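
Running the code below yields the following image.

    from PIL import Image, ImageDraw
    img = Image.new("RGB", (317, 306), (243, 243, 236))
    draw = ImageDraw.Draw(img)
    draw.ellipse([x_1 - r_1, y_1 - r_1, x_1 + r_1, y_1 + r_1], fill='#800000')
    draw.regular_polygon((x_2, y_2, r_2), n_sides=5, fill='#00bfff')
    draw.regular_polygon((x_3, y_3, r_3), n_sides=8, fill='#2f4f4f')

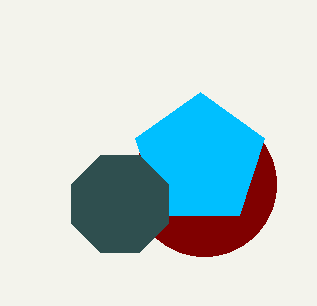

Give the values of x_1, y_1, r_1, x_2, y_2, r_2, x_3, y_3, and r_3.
x_1 = 204, y_1 = 184, r_1 = 72, x_2 = 200, y_2 = 160, r_2 = 68, x_3 = 120, y_3 = 204, r_3 = 52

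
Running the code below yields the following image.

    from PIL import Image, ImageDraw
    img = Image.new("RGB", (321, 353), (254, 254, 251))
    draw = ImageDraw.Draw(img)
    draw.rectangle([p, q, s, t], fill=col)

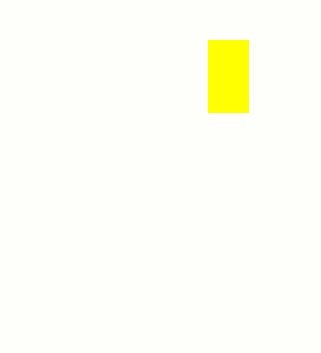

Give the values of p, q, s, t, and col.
p = 208
q = 40
s = 248
t = 112
col = 'yellow'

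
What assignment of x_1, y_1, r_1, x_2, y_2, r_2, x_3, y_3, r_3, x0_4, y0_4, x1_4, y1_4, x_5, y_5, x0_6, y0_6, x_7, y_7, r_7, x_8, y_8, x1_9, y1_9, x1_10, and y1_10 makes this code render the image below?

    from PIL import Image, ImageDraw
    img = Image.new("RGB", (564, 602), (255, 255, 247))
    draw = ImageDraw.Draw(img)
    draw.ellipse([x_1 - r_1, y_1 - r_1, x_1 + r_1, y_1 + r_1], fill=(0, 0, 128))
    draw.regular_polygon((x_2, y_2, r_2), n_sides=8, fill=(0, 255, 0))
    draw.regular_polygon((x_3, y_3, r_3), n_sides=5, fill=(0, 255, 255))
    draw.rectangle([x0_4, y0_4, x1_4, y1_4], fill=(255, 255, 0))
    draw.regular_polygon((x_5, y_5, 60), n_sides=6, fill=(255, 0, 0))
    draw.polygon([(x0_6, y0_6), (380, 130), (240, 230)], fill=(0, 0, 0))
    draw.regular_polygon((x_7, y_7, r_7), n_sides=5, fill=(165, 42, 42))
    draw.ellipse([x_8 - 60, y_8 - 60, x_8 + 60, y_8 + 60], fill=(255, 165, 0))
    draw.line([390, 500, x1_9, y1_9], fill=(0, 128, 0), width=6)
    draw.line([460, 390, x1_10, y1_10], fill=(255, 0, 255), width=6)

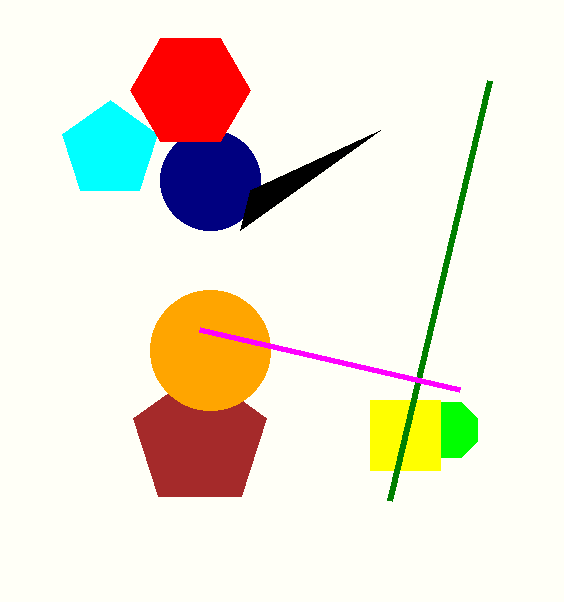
x_1 = 210
y_1 = 180
r_1 = 50
x_2 = 450
y_2 = 430
r_2 = 30
x_3 = 110
y_3 = 150
r_3 = 50
x0_4 = 370
y0_4 = 400
x1_4 = 440
y1_4 = 470
x_5 = 190
y_5 = 90
x0_6 = 250
y0_6 = 190
x_7 = 200
y_7 = 440
r_7 = 70
x_8 = 210
y_8 = 350
x1_9 = 490
y1_9 = 80
x1_10 = 200
y1_10 = 330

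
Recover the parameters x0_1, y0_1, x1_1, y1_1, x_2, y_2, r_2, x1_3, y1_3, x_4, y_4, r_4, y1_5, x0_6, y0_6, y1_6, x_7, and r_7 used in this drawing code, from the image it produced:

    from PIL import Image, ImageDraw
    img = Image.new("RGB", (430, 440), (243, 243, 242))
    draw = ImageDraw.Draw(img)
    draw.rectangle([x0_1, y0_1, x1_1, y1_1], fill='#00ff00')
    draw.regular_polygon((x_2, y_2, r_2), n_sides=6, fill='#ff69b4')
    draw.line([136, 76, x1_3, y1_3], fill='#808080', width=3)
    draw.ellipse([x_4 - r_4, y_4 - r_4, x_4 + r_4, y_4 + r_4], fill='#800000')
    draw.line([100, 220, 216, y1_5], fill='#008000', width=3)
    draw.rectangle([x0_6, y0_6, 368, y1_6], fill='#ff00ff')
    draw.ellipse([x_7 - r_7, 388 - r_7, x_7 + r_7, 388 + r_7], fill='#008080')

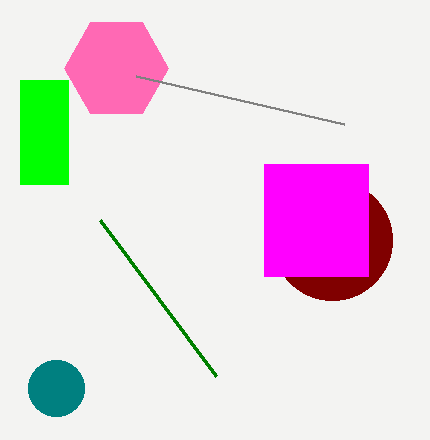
x0_1 = 20; y0_1 = 80; x1_1 = 68; y1_1 = 184; x_2 = 116; y_2 = 68; r_2 = 52; x1_3 = 344; y1_3 = 124; x_4 = 332; y_4 = 240; r_4 = 60; y1_5 = 376; x0_6 = 264; y0_6 = 164; y1_6 = 276; x_7 = 56; r_7 = 28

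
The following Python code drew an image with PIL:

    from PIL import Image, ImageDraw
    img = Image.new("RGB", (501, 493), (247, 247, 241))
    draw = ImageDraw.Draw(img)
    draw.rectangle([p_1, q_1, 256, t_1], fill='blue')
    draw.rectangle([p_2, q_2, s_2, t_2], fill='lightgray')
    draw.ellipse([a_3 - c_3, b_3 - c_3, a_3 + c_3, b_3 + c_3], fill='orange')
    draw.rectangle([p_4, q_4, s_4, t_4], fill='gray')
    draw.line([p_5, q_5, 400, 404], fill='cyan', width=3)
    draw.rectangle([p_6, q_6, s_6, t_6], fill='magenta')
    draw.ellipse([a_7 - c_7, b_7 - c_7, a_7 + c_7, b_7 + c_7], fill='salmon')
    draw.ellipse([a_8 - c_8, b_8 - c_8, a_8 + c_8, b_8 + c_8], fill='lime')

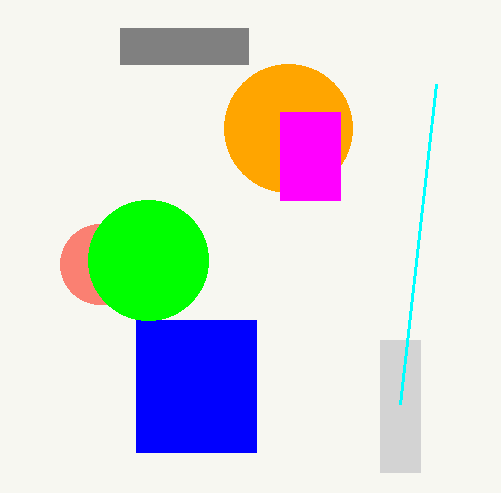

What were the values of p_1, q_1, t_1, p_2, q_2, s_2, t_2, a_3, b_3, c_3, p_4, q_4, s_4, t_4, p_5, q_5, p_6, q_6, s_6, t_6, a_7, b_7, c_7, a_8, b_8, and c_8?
p_1 = 136, q_1 = 320, t_1 = 452, p_2 = 380, q_2 = 340, s_2 = 420, t_2 = 472, a_3 = 288, b_3 = 128, c_3 = 64, p_4 = 120, q_4 = 28, s_4 = 248, t_4 = 64, p_5 = 436, q_5 = 84, p_6 = 280, q_6 = 112, s_6 = 340, t_6 = 200, a_7 = 100, b_7 = 264, c_7 = 40, a_8 = 148, b_8 = 260, c_8 = 60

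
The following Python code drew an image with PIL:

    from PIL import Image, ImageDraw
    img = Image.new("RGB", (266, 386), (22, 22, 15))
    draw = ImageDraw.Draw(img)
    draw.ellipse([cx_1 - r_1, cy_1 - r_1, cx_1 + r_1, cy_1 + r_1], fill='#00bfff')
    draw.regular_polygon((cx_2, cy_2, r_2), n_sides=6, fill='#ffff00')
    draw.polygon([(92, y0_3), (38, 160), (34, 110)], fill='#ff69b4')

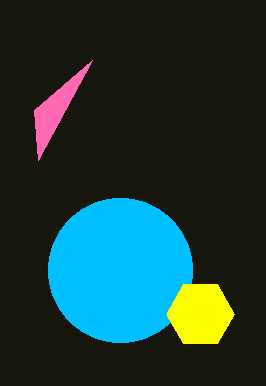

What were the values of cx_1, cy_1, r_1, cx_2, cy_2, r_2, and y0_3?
cx_1 = 120, cy_1 = 270, r_1 = 72, cx_2 = 200, cy_2 = 314, r_2 = 34, y0_3 = 60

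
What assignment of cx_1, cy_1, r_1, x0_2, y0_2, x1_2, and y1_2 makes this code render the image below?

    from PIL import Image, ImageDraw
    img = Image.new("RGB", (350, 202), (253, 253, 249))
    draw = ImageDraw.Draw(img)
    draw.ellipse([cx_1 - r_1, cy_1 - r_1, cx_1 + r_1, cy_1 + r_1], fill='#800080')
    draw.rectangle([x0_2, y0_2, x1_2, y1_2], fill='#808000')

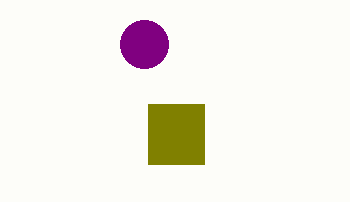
cx_1 = 144; cy_1 = 44; r_1 = 24; x0_2 = 148; y0_2 = 104; x1_2 = 204; y1_2 = 164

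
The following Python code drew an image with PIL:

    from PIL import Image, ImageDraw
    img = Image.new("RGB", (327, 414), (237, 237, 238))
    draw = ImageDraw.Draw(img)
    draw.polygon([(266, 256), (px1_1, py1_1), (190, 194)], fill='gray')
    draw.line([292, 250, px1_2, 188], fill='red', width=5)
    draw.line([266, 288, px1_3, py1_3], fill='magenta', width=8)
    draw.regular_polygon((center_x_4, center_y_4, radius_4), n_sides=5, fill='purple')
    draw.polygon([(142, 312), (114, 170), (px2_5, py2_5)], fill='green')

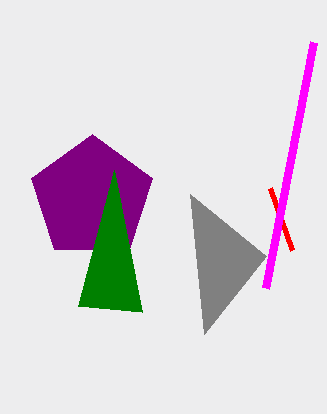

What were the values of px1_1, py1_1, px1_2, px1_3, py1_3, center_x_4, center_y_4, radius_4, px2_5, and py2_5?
px1_1 = 204
py1_1 = 334
px1_2 = 270
px1_3 = 314
py1_3 = 42
center_x_4 = 92
center_y_4 = 198
radius_4 = 64
px2_5 = 78
py2_5 = 306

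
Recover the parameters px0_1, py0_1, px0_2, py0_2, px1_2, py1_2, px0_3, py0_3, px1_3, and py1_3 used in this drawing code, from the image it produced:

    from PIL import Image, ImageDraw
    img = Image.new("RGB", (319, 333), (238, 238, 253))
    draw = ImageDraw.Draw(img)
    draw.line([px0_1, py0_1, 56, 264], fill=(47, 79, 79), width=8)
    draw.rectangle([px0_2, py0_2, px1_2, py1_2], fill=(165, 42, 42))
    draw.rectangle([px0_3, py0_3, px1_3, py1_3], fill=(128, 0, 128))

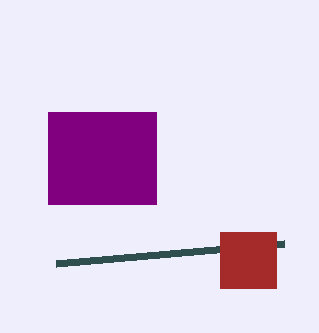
px0_1 = 284
py0_1 = 244
px0_2 = 220
py0_2 = 232
px1_2 = 276
py1_2 = 288
px0_3 = 48
py0_3 = 112
px1_3 = 156
py1_3 = 204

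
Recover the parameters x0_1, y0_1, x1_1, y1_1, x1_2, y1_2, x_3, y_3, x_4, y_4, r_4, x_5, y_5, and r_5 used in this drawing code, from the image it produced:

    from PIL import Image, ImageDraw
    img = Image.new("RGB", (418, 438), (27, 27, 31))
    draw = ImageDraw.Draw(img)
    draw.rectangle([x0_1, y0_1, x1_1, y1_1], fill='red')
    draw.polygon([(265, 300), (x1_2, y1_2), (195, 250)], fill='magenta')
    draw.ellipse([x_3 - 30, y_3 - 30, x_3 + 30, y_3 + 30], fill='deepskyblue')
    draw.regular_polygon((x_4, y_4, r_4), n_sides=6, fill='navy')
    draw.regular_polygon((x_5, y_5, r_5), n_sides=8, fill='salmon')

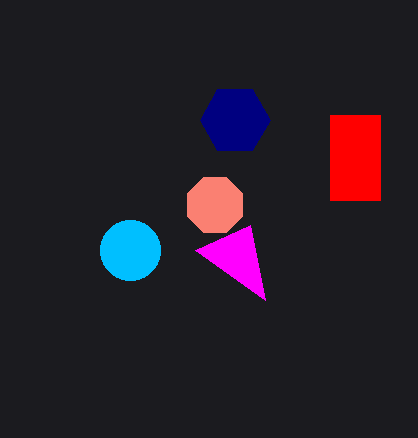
x0_1 = 330
y0_1 = 115
x1_1 = 380
y1_1 = 200
x1_2 = 250
y1_2 = 225
x_3 = 130
y_3 = 250
x_4 = 235
y_4 = 120
r_4 = 35
x_5 = 215
y_5 = 205
r_5 = 30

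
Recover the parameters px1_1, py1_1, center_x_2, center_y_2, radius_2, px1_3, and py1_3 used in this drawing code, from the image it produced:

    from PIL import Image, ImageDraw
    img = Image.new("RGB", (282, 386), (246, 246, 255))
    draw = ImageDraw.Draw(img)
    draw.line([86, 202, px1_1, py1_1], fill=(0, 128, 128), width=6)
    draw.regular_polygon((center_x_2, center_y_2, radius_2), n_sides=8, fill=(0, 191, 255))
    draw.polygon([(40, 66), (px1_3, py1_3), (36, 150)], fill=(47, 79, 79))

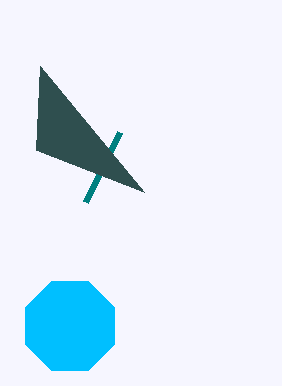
px1_1 = 120, py1_1 = 132, center_x_2 = 70, center_y_2 = 326, radius_2 = 48, px1_3 = 144, py1_3 = 192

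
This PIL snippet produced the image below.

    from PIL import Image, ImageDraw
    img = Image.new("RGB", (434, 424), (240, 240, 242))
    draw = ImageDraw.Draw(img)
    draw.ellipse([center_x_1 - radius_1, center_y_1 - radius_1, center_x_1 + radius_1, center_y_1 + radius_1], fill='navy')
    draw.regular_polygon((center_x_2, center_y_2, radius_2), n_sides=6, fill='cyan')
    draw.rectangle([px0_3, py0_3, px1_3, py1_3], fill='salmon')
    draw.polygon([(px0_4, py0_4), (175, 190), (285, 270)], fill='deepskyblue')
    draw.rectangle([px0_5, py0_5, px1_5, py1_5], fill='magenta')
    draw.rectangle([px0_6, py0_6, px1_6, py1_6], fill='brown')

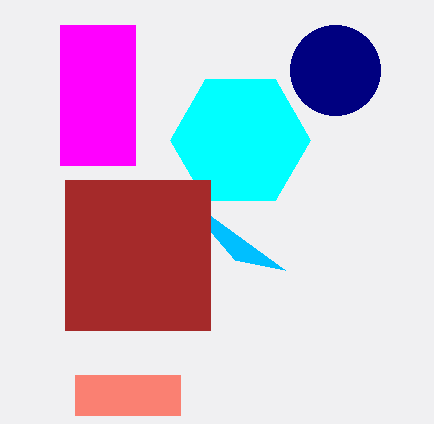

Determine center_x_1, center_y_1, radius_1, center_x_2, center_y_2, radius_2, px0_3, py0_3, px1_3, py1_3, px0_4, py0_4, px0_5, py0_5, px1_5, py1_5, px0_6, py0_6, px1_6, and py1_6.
center_x_1 = 335
center_y_1 = 70
radius_1 = 45
center_x_2 = 240
center_y_2 = 140
radius_2 = 70
px0_3 = 75
py0_3 = 375
px1_3 = 180
py1_3 = 415
px0_4 = 235
py0_4 = 260
px0_5 = 60
py0_5 = 25
px1_5 = 135
py1_5 = 165
px0_6 = 65
py0_6 = 180
px1_6 = 210
py1_6 = 330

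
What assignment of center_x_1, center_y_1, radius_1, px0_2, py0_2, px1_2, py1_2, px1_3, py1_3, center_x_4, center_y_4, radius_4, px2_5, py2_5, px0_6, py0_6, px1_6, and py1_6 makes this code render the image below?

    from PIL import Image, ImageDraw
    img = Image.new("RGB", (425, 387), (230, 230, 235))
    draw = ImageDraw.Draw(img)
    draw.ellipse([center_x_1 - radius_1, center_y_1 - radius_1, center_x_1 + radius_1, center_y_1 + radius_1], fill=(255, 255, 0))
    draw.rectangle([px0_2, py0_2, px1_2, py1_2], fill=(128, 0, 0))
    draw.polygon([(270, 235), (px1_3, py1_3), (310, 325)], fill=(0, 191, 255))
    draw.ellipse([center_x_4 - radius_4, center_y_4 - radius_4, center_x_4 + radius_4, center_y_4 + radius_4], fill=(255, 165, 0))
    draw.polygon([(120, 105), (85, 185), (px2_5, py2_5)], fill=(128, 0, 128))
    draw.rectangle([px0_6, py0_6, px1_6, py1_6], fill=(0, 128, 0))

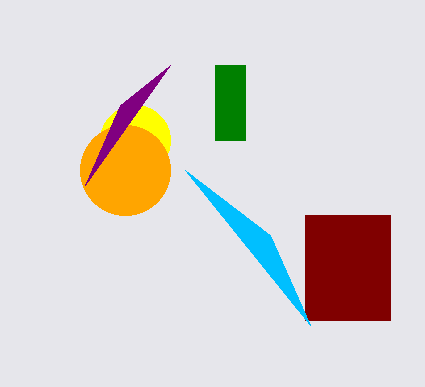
center_x_1 = 135
center_y_1 = 140
radius_1 = 35
px0_2 = 305
py0_2 = 215
px1_2 = 390
py1_2 = 320
px1_3 = 185
py1_3 = 170
center_x_4 = 125
center_y_4 = 170
radius_4 = 45
px2_5 = 170
py2_5 = 65
px0_6 = 215
py0_6 = 65
px1_6 = 245
py1_6 = 140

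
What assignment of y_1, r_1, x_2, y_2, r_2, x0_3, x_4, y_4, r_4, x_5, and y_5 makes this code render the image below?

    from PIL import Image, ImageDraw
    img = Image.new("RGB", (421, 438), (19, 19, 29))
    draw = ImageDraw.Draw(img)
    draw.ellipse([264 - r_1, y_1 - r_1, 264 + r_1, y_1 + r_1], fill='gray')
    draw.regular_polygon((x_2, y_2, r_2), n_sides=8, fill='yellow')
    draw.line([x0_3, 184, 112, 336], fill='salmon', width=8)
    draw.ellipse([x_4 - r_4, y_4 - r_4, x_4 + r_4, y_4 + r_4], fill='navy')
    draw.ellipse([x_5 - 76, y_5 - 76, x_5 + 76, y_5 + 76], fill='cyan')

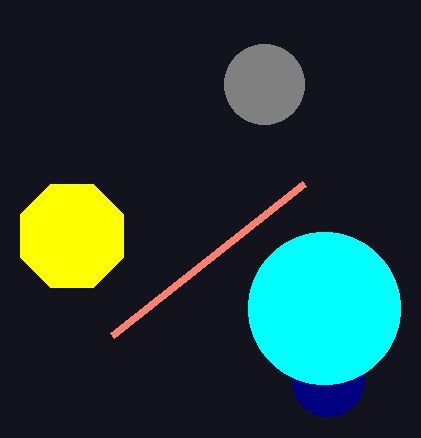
y_1 = 84; r_1 = 40; x_2 = 72; y_2 = 236; r_2 = 56; x0_3 = 304; x_4 = 328; y_4 = 380; r_4 = 36; x_5 = 324; y_5 = 308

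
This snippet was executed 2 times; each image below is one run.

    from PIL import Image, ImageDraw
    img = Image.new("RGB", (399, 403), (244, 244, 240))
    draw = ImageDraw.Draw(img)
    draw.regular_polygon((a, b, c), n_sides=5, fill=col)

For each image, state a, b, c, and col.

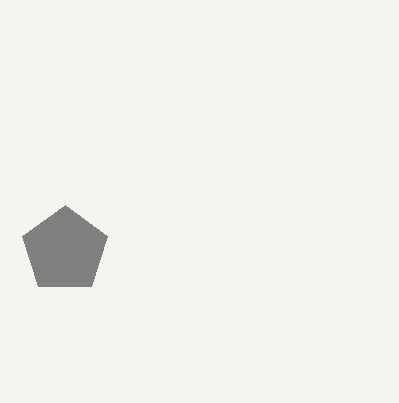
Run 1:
a = 65, b = 250, c = 45, col = 'gray'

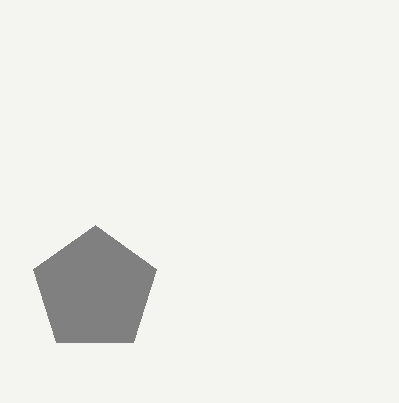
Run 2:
a = 95
b = 290
c = 65
col = 'gray'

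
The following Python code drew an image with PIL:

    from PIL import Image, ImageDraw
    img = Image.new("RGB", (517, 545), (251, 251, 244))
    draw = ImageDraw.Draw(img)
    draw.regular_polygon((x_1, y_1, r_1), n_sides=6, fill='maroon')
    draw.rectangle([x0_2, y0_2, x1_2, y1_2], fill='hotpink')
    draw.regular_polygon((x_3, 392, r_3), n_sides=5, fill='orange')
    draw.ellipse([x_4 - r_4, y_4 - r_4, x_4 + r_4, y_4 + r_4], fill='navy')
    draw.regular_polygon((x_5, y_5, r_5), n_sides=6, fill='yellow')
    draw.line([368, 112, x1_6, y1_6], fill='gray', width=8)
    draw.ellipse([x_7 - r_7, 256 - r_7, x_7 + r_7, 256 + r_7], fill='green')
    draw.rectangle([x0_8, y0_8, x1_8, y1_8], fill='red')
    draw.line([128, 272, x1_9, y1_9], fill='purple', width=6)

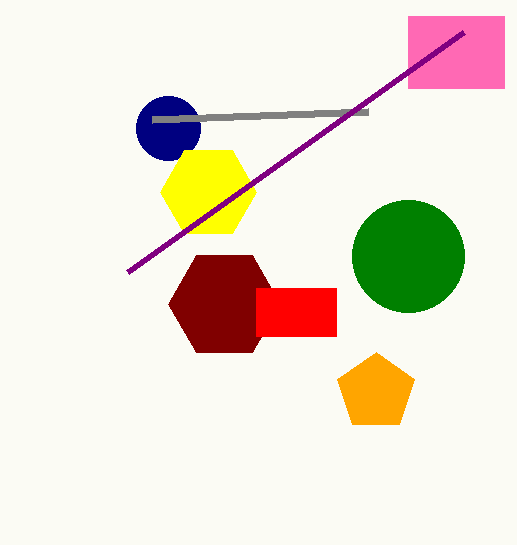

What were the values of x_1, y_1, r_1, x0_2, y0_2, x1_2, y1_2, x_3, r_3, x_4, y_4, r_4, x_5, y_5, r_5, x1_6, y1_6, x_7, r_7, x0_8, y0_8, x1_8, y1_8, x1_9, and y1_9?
x_1 = 224; y_1 = 304; r_1 = 56; x0_2 = 408; y0_2 = 16; x1_2 = 504; y1_2 = 88; x_3 = 376; r_3 = 40; x_4 = 168; y_4 = 128; r_4 = 32; x_5 = 208; y_5 = 192; r_5 = 48; x1_6 = 152; y1_6 = 120; x_7 = 408; r_7 = 56; x0_8 = 256; y0_8 = 288; x1_8 = 336; y1_8 = 336; x1_9 = 464; y1_9 = 32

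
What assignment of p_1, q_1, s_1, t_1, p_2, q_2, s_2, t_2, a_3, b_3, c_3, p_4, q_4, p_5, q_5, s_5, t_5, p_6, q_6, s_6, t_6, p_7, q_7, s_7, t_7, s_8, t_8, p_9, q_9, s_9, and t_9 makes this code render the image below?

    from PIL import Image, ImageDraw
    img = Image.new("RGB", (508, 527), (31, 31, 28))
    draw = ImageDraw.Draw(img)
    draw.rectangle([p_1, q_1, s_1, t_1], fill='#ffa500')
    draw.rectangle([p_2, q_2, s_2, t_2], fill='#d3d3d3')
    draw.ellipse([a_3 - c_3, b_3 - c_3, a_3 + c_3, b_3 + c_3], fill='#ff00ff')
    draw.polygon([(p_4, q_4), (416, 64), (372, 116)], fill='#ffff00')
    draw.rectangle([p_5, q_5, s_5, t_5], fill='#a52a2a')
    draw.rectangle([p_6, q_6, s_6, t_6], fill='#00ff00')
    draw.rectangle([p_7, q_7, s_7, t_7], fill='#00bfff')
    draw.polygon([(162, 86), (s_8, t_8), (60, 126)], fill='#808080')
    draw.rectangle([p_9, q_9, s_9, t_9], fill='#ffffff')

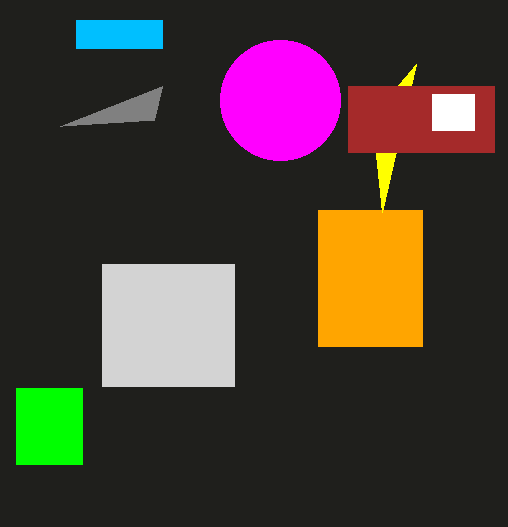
p_1 = 318
q_1 = 210
s_1 = 422
t_1 = 346
p_2 = 102
q_2 = 264
s_2 = 234
t_2 = 386
a_3 = 280
b_3 = 100
c_3 = 60
p_4 = 382
q_4 = 212
p_5 = 348
q_5 = 86
s_5 = 494
t_5 = 152
p_6 = 16
q_6 = 388
s_6 = 82
t_6 = 464
p_7 = 76
q_7 = 20
s_7 = 162
t_7 = 48
s_8 = 154
t_8 = 120
p_9 = 432
q_9 = 94
s_9 = 474
t_9 = 130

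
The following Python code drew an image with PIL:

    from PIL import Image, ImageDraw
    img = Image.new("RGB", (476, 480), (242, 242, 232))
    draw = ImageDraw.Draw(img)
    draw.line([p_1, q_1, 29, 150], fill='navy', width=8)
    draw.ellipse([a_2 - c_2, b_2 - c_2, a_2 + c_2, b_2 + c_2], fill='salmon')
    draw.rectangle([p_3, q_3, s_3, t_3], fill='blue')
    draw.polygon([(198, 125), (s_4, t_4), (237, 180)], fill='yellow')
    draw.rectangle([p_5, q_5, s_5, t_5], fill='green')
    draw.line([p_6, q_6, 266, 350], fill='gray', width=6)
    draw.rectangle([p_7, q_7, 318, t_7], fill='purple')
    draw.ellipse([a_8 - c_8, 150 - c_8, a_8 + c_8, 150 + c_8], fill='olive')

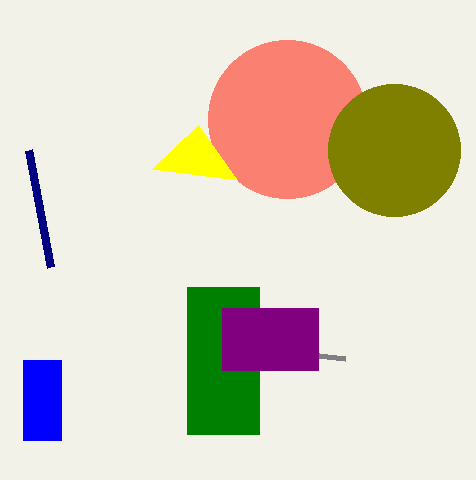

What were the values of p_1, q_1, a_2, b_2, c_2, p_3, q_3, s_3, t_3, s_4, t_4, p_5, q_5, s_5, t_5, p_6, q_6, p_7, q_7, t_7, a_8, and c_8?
p_1 = 51; q_1 = 267; a_2 = 287; b_2 = 119; c_2 = 79; p_3 = 23; q_3 = 360; s_3 = 61; t_3 = 440; s_4 = 152; t_4 = 169; p_5 = 187; q_5 = 287; s_5 = 259; t_5 = 434; p_6 = 345; q_6 = 359; p_7 = 222; q_7 = 308; t_7 = 370; a_8 = 394; c_8 = 66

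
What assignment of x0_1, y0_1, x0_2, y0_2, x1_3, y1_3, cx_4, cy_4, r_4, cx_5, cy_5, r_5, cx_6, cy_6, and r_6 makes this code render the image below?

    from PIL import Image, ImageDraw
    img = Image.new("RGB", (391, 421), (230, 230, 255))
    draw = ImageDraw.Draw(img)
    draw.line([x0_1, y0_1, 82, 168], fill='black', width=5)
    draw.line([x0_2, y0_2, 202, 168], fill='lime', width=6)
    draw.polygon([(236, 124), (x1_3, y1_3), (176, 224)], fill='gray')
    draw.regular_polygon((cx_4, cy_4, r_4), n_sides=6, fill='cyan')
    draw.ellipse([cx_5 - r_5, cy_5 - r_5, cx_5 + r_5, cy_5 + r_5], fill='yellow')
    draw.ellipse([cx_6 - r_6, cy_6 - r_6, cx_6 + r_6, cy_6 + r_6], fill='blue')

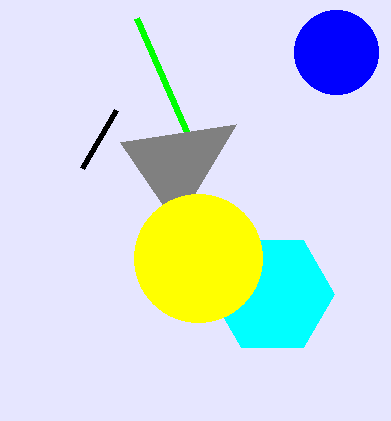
x0_1 = 116
y0_1 = 110
x0_2 = 136
y0_2 = 18
x1_3 = 120
y1_3 = 142
cx_4 = 272
cy_4 = 294
r_4 = 62
cx_5 = 198
cy_5 = 258
r_5 = 64
cx_6 = 336
cy_6 = 52
r_6 = 42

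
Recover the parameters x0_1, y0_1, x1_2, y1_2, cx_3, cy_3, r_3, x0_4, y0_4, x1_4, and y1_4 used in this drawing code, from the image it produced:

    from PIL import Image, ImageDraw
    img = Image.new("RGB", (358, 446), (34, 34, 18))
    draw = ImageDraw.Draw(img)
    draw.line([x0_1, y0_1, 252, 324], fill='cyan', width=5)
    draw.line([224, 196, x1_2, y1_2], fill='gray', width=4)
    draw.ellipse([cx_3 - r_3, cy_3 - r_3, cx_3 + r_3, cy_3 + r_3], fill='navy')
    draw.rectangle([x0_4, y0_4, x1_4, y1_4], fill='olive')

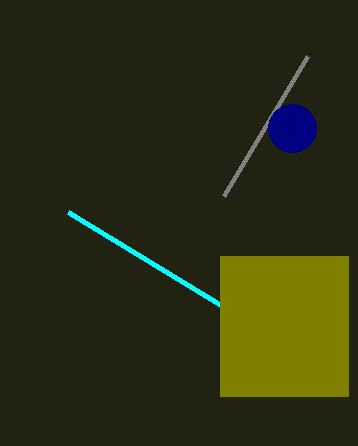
x0_1 = 68, y0_1 = 212, x1_2 = 308, y1_2 = 56, cx_3 = 292, cy_3 = 128, r_3 = 24, x0_4 = 220, y0_4 = 256, x1_4 = 348, y1_4 = 396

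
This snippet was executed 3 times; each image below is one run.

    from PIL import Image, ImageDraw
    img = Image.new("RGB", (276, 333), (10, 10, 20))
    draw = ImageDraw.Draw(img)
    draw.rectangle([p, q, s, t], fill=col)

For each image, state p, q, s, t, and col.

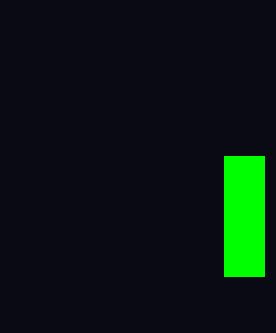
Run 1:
p = 224, q = 156, s = 264, t = 276, col = 'lime'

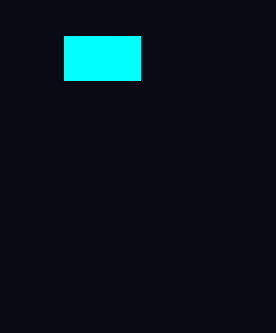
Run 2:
p = 64
q = 36
s = 140
t = 80
col = 'cyan'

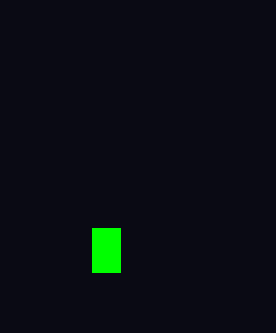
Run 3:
p = 92; q = 228; s = 120; t = 272; col = 'lime'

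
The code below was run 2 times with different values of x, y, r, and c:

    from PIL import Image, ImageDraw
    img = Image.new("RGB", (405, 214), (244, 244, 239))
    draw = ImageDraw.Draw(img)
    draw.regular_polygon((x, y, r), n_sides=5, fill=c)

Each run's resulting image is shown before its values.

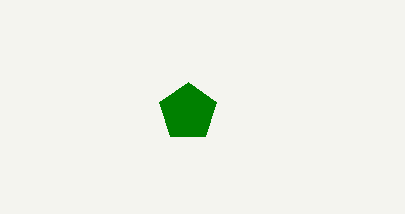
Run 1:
x = 188
y = 112
r = 30
c = 'green'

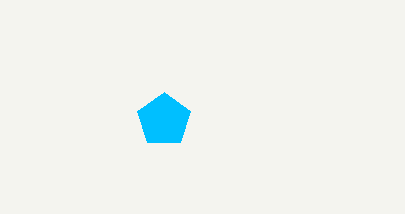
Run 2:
x = 164, y = 120, r = 28, c = 'deepskyblue'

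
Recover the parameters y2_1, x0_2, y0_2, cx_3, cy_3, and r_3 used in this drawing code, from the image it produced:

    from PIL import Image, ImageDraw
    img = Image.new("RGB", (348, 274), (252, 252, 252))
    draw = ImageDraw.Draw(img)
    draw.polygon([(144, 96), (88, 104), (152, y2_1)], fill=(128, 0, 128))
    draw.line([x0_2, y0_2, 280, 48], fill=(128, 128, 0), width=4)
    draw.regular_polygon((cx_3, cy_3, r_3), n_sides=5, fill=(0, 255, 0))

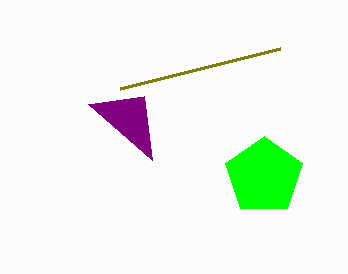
y2_1 = 160; x0_2 = 120; y0_2 = 88; cx_3 = 264; cy_3 = 176; r_3 = 40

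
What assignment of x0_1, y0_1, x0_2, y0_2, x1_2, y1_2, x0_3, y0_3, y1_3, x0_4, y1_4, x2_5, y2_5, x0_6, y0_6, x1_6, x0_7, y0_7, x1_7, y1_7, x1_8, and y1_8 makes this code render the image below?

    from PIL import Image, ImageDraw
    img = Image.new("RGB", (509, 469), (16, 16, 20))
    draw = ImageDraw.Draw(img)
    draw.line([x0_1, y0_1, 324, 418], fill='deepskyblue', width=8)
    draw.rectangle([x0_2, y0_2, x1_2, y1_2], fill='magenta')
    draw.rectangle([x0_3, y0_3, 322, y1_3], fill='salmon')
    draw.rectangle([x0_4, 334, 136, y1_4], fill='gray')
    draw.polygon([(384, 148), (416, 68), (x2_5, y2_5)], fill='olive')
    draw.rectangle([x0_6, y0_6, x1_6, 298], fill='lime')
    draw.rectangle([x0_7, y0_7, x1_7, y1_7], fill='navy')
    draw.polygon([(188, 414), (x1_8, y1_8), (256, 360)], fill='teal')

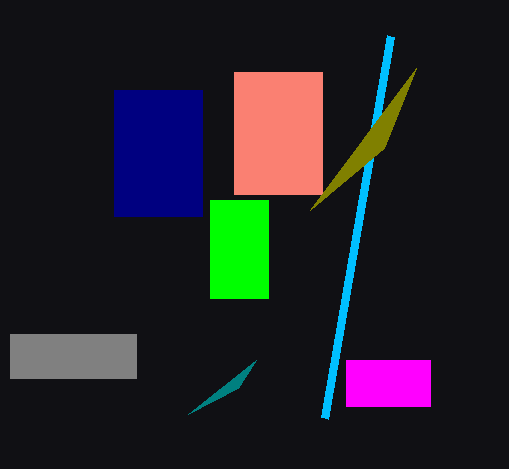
x0_1 = 390
y0_1 = 36
x0_2 = 346
y0_2 = 360
x1_2 = 430
y1_2 = 406
x0_3 = 234
y0_3 = 72
y1_3 = 194
x0_4 = 10
y1_4 = 378
x2_5 = 310
y2_5 = 210
x0_6 = 210
y0_6 = 200
x1_6 = 268
x0_7 = 114
y0_7 = 90
x1_7 = 202
y1_7 = 216
x1_8 = 238
y1_8 = 388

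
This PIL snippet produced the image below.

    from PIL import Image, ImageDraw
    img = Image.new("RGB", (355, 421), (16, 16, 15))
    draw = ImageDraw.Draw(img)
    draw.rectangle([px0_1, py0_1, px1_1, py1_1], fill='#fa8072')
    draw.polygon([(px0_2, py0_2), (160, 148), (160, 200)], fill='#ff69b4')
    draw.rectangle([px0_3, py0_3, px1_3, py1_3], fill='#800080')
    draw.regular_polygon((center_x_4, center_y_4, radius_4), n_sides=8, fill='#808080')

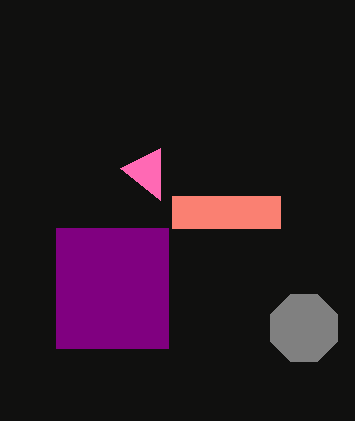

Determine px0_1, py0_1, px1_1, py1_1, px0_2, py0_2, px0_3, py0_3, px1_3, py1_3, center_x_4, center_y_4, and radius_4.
px0_1 = 172; py0_1 = 196; px1_1 = 280; py1_1 = 228; px0_2 = 120; py0_2 = 168; px0_3 = 56; py0_3 = 228; px1_3 = 168; py1_3 = 348; center_x_4 = 304; center_y_4 = 328; radius_4 = 36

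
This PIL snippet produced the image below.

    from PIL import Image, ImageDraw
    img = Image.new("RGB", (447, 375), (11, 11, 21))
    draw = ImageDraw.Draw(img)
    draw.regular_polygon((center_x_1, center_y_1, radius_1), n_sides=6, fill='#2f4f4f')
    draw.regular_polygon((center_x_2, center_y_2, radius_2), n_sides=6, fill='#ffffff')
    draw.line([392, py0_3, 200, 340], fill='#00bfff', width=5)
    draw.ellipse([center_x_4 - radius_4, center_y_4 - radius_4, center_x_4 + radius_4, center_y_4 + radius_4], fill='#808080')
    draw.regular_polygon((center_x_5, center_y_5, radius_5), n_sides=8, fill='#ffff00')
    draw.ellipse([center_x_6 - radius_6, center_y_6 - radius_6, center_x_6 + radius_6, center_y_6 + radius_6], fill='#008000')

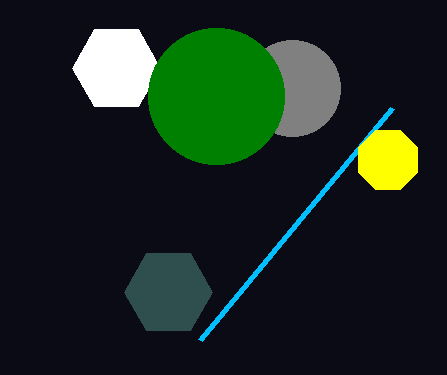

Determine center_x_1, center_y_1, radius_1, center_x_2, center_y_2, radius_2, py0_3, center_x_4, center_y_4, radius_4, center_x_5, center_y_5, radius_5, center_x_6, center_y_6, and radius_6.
center_x_1 = 168, center_y_1 = 292, radius_1 = 44, center_x_2 = 116, center_y_2 = 68, radius_2 = 44, py0_3 = 108, center_x_4 = 292, center_y_4 = 88, radius_4 = 48, center_x_5 = 388, center_y_5 = 160, radius_5 = 32, center_x_6 = 216, center_y_6 = 96, radius_6 = 68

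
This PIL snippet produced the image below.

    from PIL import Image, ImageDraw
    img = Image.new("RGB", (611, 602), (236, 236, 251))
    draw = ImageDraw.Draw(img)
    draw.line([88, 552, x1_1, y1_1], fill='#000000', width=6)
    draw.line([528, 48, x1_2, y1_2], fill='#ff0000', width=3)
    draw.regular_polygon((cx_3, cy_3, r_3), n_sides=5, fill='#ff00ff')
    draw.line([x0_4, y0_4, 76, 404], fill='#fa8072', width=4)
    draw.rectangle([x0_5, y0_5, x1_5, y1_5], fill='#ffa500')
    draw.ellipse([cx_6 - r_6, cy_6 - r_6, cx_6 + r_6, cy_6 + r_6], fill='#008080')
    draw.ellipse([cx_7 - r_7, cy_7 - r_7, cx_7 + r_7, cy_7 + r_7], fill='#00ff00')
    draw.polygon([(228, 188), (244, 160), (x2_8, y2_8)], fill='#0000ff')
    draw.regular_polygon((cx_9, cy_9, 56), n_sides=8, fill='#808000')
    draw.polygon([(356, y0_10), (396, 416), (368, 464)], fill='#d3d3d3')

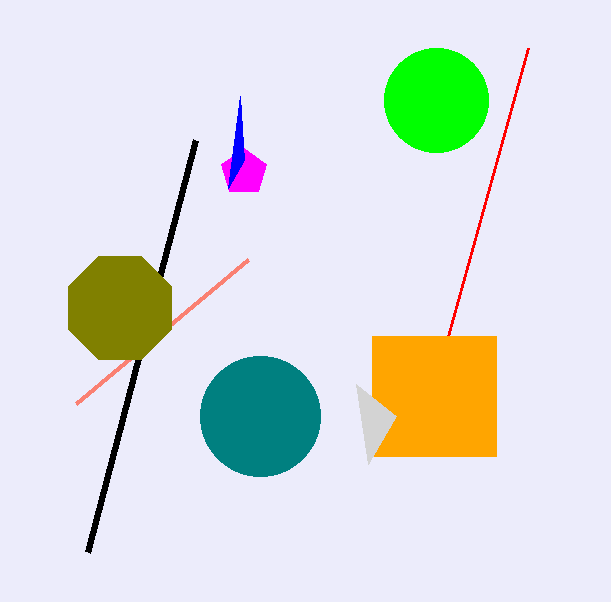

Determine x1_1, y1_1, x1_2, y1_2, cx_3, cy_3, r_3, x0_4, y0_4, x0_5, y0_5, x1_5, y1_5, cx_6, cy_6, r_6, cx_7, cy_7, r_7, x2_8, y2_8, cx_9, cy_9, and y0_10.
x1_1 = 196; y1_1 = 140; x1_2 = 448; y1_2 = 336; cx_3 = 244; cy_3 = 172; r_3 = 24; x0_4 = 248; y0_4 = 260; x0_5 = 372; y0_5 = 336; x1_5 = 496; y1_5 = 456; cx_6 = 260; cy_6 = 416; r_6 = 60; cx_7 = 436; cy_7 = 100; r_7 = 52; x2_8 = 240; y2_8 = 96; cx_9 = 120; cy_9 = 308; y0_10 = 384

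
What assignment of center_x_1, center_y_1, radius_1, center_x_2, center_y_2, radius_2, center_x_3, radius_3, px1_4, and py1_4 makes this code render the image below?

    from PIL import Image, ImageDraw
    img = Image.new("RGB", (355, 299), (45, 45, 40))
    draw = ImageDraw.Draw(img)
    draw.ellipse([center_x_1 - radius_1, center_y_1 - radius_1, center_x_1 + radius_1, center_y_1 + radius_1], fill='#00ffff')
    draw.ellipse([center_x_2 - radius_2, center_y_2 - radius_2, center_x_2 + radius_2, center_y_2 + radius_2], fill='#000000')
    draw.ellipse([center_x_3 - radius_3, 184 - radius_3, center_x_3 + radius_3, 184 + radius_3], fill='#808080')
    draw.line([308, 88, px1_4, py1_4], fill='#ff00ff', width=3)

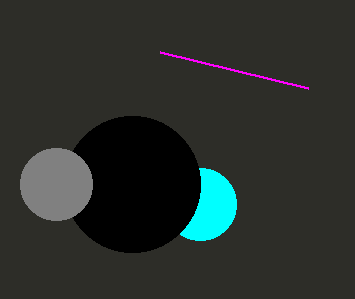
center_x_1 = 200, center_y_1 = 204, radius_1 = 36, center_x_2 = 132, center_y_2 = 184, radius_2 = 68, center_x_3 = 56, radius_3 = 36, px1_4 = 160, py1_4 = 52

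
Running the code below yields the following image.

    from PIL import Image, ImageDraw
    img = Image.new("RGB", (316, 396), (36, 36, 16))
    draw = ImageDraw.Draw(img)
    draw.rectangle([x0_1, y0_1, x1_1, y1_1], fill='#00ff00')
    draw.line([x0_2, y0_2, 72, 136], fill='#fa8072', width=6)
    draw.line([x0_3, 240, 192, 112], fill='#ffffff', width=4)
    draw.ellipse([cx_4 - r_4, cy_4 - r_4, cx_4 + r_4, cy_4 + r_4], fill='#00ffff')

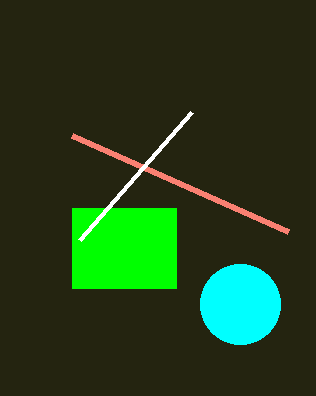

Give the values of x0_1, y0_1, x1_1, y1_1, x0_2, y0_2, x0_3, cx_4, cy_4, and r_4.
x0_1 = 72
y0_1 = 208
x1_1 = 176
y1_1 = 288
x0_2 = 288
y0_2 = 232
x0_3 = 80
cx_4 = 240
cy_4 = 304
r_4 = 40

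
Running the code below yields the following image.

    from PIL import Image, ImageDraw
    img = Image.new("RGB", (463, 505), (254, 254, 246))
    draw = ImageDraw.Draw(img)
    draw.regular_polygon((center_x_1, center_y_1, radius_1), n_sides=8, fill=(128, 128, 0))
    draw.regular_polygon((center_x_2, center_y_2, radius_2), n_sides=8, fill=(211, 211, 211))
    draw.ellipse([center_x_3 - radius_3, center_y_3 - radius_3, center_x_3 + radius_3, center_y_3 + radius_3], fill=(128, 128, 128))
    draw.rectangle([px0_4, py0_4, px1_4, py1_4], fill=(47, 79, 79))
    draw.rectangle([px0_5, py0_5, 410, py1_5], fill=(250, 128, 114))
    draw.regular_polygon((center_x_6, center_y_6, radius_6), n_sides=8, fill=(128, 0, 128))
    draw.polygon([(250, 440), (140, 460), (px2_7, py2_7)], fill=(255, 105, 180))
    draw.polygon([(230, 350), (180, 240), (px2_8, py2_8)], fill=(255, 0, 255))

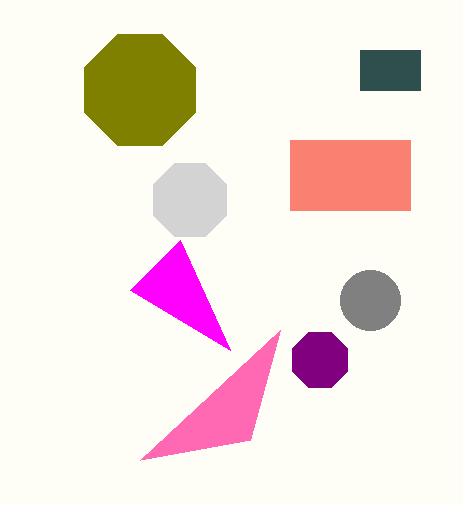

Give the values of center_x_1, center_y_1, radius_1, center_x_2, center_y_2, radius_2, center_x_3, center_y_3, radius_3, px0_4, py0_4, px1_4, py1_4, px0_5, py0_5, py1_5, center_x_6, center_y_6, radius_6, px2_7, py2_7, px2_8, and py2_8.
center_x_1 = 140; center_y_1 = 90; radius_1 = 60; center_x_2 = 190; center_y_2 = 200; radius_2 = 40; center_x_3 = 370; center_y_3 = 300; radius_3 = 30; px0_4 = 360; py0_4 = 50; px1_4 = 420; py1_4 = 90; px0_5 = 290; py0_5 = 140; py1_5 = 210; center_x_6 = 320; center_y_6 = 360; radius_6 = 30; px2_7 = 280; py2_7 = 330; px2_8 = 130; py2_8 = 290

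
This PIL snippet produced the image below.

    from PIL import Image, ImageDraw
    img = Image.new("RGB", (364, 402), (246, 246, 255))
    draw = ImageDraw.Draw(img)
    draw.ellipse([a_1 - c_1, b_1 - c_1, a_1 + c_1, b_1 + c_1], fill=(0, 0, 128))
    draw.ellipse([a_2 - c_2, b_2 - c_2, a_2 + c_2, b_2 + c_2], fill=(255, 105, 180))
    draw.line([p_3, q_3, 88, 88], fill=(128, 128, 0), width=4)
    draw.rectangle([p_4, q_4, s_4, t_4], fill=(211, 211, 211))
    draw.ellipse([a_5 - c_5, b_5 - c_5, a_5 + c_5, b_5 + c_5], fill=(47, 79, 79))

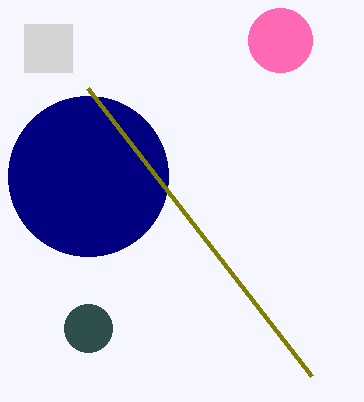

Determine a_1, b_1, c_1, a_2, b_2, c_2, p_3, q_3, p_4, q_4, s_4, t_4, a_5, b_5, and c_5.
a_1 = 88, b_1 = 176, c_1 = 80, a_2 = 280, b_2 = 40, c_2 = 32, p_3 = 312, q_3 = 376, p_4 = 24, q_4 = 24, s_4 = 72, t_4 = 72, a_5 = 88, b_5 = 328, c_5 = 24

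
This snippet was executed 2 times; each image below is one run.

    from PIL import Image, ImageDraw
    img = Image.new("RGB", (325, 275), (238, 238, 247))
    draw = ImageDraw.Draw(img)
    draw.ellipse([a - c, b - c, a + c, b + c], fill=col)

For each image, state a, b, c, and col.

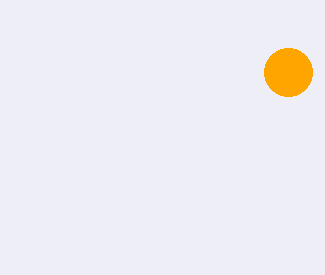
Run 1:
a = 288
b = 72
c = 24
col = 'orange'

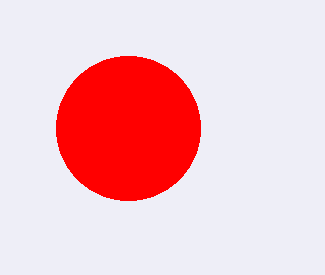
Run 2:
a = 128; b = 128; c = 72; col = 'red'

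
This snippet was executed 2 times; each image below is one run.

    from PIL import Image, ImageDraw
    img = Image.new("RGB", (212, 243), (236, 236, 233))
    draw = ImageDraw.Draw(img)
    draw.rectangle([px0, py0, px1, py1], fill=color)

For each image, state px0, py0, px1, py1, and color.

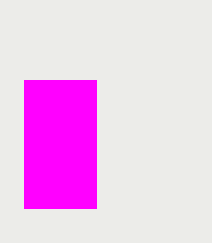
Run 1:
px0 = 24, py0 = 80, px1 = 96, py1 = 208, color = 'magenta'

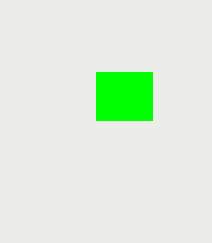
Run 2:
px0 = 96; py0 = 72; px1 = 152; py1 = 120; color = 'lime'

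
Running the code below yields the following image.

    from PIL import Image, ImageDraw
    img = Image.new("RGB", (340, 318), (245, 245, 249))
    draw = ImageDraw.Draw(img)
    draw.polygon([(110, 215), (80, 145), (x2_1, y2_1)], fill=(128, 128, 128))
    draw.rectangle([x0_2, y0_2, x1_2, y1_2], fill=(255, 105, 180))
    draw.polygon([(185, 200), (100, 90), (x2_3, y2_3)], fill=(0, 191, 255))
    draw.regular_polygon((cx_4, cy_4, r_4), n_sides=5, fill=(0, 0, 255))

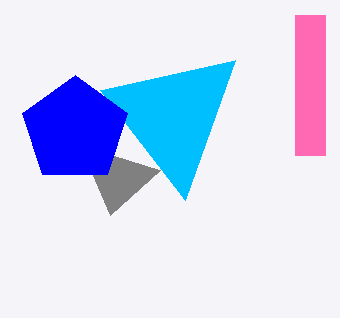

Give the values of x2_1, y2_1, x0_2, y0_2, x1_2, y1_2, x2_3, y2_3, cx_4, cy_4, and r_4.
x2_1 = 160; y2_1 = 170; x0_2 = 295; y0_2 = 15; x1_2 = 325; y1_2 = 155; x2_3 = 235; y2_3 = 60; cx_4 = 75; cy_4 = 130; r_4 = 55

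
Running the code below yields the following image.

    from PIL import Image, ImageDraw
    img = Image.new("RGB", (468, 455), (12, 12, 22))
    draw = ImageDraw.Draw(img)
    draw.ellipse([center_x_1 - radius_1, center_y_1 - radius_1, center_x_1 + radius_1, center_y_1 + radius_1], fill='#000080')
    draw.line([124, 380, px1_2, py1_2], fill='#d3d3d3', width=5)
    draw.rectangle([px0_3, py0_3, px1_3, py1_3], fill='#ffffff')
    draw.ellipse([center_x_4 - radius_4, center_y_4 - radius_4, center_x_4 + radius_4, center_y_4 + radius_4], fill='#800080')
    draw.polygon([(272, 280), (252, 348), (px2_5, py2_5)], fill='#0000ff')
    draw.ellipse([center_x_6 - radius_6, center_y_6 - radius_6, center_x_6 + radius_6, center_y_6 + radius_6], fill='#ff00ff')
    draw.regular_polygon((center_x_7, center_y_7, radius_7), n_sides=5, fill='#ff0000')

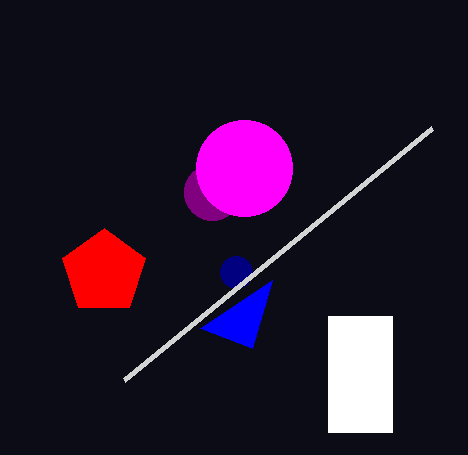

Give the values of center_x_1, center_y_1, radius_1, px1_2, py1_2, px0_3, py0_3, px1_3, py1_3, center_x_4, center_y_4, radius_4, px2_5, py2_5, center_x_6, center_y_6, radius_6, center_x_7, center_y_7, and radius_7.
center_x_1 = 236, center_y_1 = 272, radius_1 = 16, px1_2 = 432, py1_2 = 128, px0_3 = 328, py0_3 = 316, px1_3 = 392, py1_3 = 432, center_x_4 = 212, center_y_4 = 192, radius_4 = 28, px2_5 = 200, py2_5 = 328, center_x_6 = 244, center_y_6 = 168, radius_6 = 48, center_x_7 = 104, center_y_7 = 272, radius_7 = 44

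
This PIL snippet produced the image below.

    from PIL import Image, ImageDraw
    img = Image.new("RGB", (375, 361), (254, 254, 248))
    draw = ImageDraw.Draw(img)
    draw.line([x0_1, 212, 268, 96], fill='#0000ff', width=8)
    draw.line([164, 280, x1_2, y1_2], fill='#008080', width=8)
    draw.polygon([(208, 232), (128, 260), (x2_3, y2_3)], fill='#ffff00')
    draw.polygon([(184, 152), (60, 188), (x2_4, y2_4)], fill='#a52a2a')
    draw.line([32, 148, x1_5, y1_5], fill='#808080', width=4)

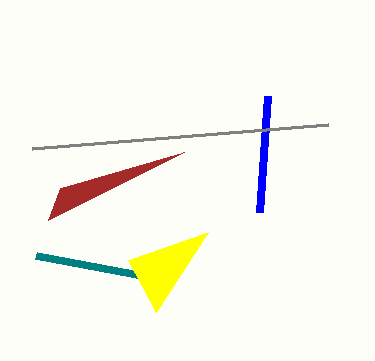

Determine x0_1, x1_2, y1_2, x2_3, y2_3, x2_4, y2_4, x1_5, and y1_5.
x0_1 = 260
x1_2 = 36
y1_2 = 256
x2_3 = 156
y2_3 = 312
x2_4 = 48
y2_4 = 220
x1_5 = 328
y1_5 = 124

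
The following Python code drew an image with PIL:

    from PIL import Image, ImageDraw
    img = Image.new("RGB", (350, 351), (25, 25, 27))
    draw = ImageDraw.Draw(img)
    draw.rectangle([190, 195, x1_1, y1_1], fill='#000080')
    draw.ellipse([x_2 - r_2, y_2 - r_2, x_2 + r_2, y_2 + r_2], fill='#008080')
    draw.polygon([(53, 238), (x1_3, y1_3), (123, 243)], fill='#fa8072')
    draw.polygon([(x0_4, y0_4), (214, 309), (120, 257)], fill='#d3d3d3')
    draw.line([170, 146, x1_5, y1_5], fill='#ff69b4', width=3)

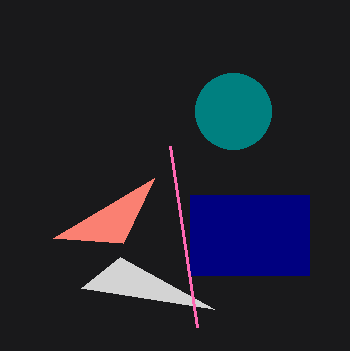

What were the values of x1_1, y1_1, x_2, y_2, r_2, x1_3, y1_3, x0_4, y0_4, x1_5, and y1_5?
x1_1 = 309; y1_1 = 275; x_2 = 233; y_2 = 111; r_2 = 38; x1_3 = 154; y1_3 = 178; x0_4 = 81; y0_4 = 288; x1_5 = 197; y1_5 = 327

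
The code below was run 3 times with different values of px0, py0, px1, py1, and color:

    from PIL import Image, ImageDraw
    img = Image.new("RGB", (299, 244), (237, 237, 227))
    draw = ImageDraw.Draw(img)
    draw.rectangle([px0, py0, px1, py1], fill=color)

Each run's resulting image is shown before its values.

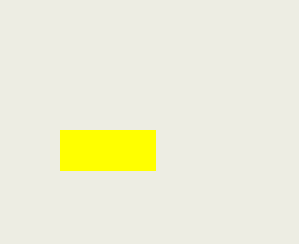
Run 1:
px0 = 60
py0 = 130
px1 = 155
py1 = 170
color = 'yellow'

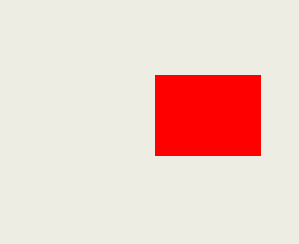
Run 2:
px0 = 155, py0 = 75, px1 = 260, py1 = 155, color = 'red'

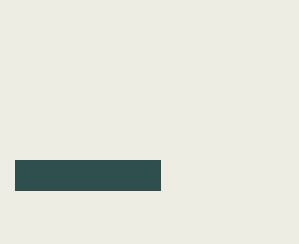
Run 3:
px0 = 15; py0 = 160; px1 = 160; py1 = 190; color = 'darkslategray'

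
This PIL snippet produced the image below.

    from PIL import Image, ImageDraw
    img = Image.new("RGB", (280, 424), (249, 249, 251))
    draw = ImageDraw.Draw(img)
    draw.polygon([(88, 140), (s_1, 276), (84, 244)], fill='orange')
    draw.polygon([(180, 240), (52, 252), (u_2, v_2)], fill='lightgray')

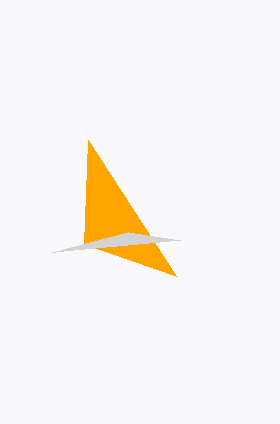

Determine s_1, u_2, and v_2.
s_1 = 176, u_2 = 128, v_2 = 232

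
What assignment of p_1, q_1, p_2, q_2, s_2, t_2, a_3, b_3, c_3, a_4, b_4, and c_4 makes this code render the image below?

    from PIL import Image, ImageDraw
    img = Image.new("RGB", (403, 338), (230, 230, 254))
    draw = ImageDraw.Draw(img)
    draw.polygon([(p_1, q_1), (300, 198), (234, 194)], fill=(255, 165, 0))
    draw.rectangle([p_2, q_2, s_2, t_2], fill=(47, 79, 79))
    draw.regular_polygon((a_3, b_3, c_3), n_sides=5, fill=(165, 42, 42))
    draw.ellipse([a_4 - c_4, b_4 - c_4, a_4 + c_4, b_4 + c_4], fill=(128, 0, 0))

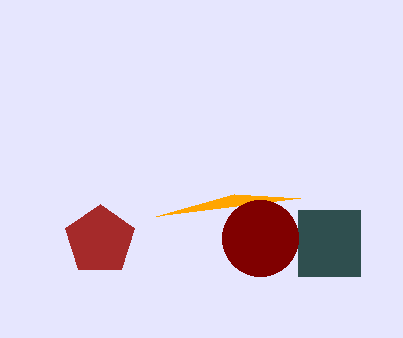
p_1 = 156
q_1 = 216
p_2 = 298
q_2 = 210
s_2 = 360
t_2 = 276
a_3 = 100
b_3 = 240
c_3 = 36
a_4 = 260
b_4 = 238
c_4 = 38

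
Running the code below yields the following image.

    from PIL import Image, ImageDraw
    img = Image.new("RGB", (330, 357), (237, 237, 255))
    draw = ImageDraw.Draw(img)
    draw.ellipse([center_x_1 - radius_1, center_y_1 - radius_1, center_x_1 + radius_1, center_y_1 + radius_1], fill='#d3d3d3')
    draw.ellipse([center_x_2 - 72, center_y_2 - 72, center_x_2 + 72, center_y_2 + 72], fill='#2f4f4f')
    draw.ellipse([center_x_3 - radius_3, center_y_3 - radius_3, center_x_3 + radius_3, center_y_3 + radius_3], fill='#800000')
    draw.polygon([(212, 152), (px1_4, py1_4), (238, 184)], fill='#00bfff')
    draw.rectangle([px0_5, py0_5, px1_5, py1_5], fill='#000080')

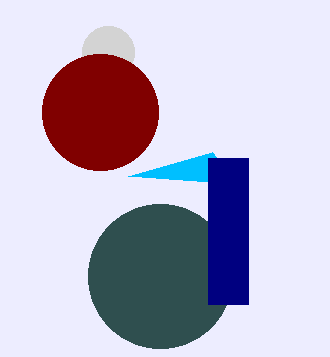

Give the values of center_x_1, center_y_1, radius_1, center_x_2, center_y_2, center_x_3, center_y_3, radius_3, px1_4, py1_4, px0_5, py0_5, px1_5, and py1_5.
center_x_1 = 108, center_y_1 = 52, radius_1 = 26, center_x_2 = 160, center_y_2 = 276, center_x_3 = 100, center_y_3 = 112, radius_3 = 58, px1_4 = 128, py1_4 = 176, px0_5 = 208, py0_5 = 158, px1_5 = 248, py1_5 = 304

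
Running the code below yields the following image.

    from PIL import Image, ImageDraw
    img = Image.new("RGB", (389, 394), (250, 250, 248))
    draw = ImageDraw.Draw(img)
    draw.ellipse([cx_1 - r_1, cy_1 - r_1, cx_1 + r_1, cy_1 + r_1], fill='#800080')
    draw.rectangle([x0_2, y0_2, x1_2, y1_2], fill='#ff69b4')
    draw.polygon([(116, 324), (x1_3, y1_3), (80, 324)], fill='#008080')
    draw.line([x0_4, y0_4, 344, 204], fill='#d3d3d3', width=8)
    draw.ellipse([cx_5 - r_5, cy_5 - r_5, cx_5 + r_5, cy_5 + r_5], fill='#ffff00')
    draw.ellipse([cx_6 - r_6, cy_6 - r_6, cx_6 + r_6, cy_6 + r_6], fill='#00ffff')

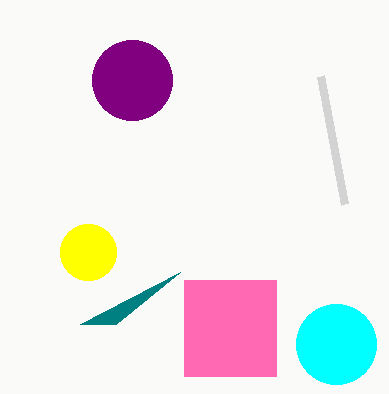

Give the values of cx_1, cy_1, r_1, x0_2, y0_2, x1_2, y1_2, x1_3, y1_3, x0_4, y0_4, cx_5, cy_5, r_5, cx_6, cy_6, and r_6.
cx_1 = 132, cy_1 = 80, r_1 = 40, x0_2 = 184, y0_2 = 280, x1_2 = 276, y1_2 = 376, x1_3 = 180, y1_3 = 272, x0_4 = 320, y0_4 = 76, cx_5 = 88, cy_5 = 252, r_5 = 28, cx_6 = 336, cy_6 = 344, r_6 = 40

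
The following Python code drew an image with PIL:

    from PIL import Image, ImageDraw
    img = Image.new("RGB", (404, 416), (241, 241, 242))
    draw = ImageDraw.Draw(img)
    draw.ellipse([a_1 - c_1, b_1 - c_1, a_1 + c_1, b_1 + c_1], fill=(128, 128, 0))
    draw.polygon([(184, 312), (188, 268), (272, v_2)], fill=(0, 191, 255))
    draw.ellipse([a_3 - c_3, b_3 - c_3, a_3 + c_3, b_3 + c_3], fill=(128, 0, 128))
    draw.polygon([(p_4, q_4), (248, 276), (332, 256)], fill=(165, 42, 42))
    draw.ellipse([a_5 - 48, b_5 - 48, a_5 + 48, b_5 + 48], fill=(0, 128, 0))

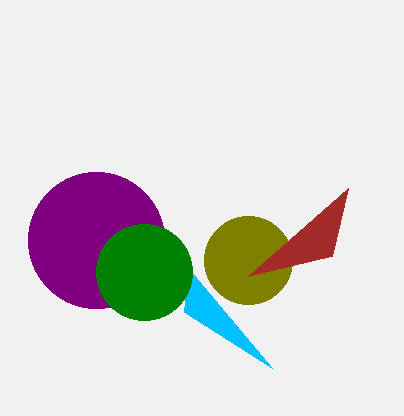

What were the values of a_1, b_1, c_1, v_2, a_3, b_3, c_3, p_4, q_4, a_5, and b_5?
a_1 = 248; b_1 = 260; c_1 = 44; v_2 = 368; a_3 = 96; b_3 = 240; c_3 = 68; p_4 = 348; q_4 = 188; a_5 = 144; b_5 = 272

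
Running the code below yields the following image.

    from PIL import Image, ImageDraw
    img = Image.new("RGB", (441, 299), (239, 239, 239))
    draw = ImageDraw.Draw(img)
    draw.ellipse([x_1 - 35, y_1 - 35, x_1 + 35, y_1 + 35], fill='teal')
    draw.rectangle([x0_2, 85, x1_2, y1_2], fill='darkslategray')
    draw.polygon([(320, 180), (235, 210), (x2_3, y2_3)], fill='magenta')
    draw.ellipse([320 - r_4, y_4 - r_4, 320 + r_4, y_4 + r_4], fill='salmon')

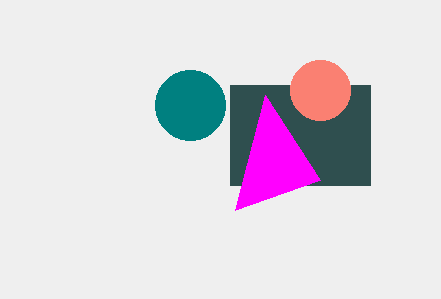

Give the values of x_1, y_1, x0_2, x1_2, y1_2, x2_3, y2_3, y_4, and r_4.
x_1 = 190; y_1 = 105; x0_2 = 230; x1_2 = 370; y1_2 = 185; x2_3 = 265; y2_3 = 95; y_4 = 90; r_4 = 30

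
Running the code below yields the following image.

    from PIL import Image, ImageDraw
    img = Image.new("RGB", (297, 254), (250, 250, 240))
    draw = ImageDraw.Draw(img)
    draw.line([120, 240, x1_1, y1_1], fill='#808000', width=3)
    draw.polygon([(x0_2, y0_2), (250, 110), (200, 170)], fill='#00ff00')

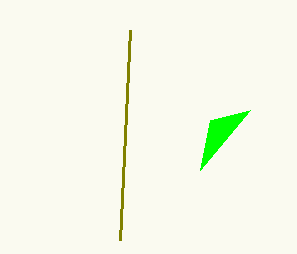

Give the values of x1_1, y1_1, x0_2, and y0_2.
x1_1 = 130; y1_1 = 30; x0_2 = 210; y0_2 = 120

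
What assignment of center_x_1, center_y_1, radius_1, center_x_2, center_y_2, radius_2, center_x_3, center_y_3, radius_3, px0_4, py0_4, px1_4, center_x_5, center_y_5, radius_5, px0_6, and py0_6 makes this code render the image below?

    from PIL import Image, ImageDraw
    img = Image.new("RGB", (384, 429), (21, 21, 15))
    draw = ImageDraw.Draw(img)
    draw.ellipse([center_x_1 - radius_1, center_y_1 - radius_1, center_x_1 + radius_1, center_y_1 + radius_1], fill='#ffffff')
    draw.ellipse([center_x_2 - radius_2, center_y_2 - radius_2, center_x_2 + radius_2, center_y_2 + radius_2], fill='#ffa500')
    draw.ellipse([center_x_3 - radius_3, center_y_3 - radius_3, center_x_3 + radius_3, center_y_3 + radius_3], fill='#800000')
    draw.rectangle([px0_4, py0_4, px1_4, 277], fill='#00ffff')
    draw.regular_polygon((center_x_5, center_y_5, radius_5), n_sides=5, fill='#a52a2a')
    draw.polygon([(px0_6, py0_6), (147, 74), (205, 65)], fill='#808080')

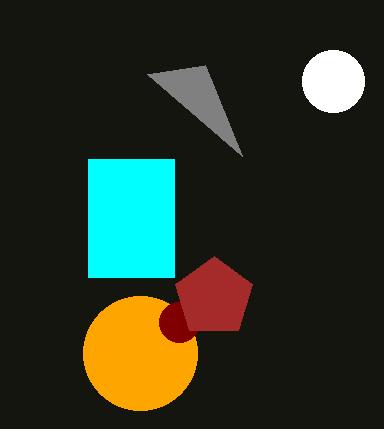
center_x_1 = 333
center_y_1 = 81
radius_1 = 31
center_x_2 = 140
center_y_2 = 353
radius_2 = 57
center_x_3 = 179
center_y_3 = 322
radius_3 = 20
px0_4 = 88
py0_4 = 159
px1_4 = 174
center_x_5 = 214
center_y_5 = 297
radius_5 = 41
px0_6 = 242
py0_6 = 156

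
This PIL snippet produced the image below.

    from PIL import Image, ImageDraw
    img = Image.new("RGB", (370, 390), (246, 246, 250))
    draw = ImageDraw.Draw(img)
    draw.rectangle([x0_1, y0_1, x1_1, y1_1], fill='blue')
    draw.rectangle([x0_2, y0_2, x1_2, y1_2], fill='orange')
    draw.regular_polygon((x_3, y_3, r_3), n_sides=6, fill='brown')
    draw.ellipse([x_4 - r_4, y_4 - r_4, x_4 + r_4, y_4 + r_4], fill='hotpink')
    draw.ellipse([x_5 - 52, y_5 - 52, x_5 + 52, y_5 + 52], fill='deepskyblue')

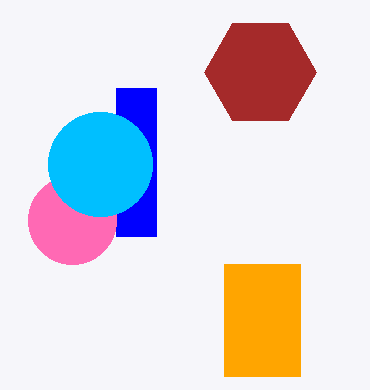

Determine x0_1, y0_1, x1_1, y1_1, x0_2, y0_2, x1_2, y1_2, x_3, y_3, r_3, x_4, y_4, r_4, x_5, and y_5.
x0_1 = 116; y0_1 = 88; x1_1 = 156; y1_1 = 236; x0_2 = 224; y0_2 = 264; x1_2 = 300; y1_2 = 376; x_3 = 260; y_3 = 72; r_3 = 56; x_4 = 72; y_4 = 220; r_4 = 44; x_5 = 100; y_5 = 164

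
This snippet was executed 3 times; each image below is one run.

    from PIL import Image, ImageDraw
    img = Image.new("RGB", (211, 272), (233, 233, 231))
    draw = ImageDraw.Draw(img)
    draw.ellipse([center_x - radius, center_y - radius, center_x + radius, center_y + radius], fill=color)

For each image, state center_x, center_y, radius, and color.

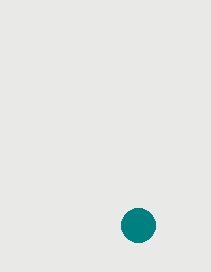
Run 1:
center_x = 138, center_y = 225, radius = 17, color = 'teal'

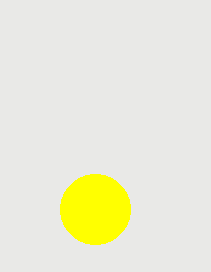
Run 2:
center_x = 95; center_y = 209; radius = 35; color = 'yellow'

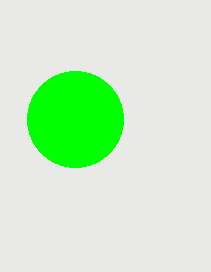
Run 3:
center_x = 75
center_y = 119
radius = 48
color = 'lime'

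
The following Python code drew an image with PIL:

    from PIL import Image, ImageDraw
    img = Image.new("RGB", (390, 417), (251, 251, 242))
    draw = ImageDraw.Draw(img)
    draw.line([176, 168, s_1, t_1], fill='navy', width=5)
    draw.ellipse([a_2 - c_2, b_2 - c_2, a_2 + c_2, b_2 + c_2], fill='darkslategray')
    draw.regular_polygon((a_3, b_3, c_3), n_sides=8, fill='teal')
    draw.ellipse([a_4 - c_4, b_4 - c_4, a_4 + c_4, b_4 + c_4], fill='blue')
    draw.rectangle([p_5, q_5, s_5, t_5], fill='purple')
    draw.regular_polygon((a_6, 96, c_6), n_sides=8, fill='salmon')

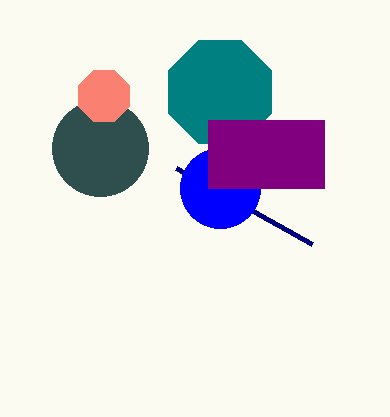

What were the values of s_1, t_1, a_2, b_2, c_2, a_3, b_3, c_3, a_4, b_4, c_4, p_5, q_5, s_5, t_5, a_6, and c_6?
s_1 = 312, t_1 = 244, a_2 = 100, b_2 = 148, c_2 = 48, a_3 = 220, b_3 = 92, c_3 = 56, a_4 = 220, b_4 = 188, c_4 = 40, p_5 = 208, q_5 = 120, s_5 = 324, t_5 = 188, a_6 = 104, c_6 = 28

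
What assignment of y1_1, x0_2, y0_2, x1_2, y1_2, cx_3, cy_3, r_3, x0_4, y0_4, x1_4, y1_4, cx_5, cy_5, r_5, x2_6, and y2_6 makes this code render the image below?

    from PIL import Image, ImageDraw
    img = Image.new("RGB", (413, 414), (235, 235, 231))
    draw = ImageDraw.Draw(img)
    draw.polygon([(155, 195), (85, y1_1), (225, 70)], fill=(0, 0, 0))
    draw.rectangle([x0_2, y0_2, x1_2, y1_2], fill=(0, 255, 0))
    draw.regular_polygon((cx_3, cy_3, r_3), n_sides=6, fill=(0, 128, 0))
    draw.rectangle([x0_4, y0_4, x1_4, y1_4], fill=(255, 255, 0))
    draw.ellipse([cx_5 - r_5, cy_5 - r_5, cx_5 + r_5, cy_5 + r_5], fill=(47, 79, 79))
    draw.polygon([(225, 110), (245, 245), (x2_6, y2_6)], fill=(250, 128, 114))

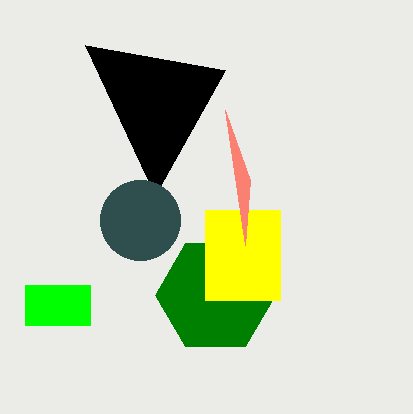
y1_1 = 45, x0_2 = 25, y0_2 = 285, x1_2 = 90, y1_2 = 325, cx_3 = 215, cy_3 = 295, r_3 = 60, x0_4 = 205, y0_4 = 210, x1_4 = 280, y1_4 = 300, cx_5 = 140, cy_5 = 220, r_5 = 40, x2_6 = 250, y2_6 = 180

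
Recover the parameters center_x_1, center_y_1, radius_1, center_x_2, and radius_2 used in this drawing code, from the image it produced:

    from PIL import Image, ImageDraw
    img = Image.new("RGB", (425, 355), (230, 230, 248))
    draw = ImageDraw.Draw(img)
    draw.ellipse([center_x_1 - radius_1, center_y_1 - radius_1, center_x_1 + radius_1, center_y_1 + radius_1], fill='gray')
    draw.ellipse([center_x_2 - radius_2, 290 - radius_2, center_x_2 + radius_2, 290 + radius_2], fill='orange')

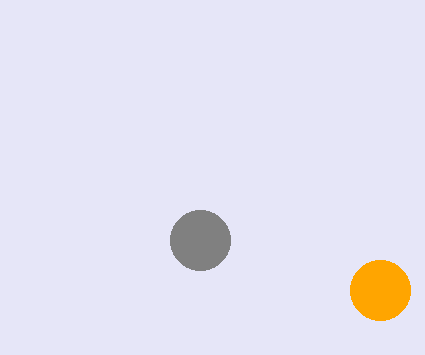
center_x_1 = 200, center_y_1 = 240, radius_1 = 30, center_x_2 = 380, radius_2 = 30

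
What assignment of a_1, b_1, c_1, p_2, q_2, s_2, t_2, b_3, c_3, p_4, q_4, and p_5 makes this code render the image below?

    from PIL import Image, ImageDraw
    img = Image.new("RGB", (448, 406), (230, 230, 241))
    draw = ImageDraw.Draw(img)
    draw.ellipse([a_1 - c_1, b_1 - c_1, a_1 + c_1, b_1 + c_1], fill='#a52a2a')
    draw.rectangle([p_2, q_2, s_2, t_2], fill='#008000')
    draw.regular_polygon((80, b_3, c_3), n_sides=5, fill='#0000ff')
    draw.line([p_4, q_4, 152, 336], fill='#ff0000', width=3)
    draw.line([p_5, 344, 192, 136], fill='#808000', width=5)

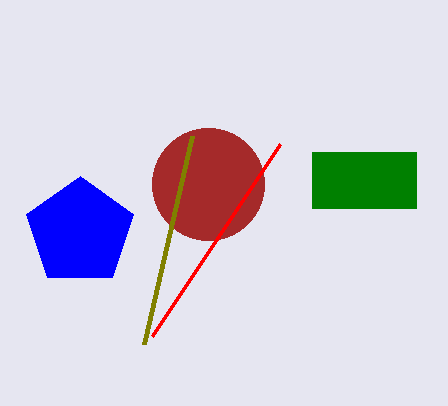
a_1 = 208; b_1 = 184; c_1 = 56; p_2 = 312; q_2 = 152; s_2 = 416; t_2 = 208; b_3 = 232; c_3 = 56; p_4 = 280; q_4 = 144; p_5 = 144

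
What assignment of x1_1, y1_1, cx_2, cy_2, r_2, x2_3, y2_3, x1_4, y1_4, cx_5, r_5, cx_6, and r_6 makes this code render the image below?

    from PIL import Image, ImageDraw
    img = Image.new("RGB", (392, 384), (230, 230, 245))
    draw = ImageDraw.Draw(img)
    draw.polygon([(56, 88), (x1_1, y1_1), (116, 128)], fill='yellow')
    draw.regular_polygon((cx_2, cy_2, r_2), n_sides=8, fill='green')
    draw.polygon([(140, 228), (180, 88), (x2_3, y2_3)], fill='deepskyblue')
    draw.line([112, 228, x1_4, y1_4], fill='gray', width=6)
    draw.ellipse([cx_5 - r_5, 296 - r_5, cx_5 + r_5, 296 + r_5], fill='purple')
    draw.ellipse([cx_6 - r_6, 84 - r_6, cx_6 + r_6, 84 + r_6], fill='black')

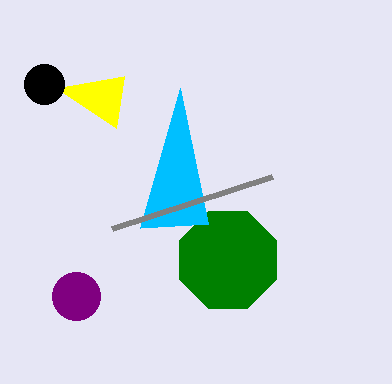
x1_1 = 124; y1_1 = 76; cx_2 = 228; cy_2 = 260; r_2 = 52; x2_3 = 208; y2_3 = 224; x1_4 = 272; y1_4 = 176; cx_5 = 76; r_5 = 24; cx_6 = 44; r_6 = 20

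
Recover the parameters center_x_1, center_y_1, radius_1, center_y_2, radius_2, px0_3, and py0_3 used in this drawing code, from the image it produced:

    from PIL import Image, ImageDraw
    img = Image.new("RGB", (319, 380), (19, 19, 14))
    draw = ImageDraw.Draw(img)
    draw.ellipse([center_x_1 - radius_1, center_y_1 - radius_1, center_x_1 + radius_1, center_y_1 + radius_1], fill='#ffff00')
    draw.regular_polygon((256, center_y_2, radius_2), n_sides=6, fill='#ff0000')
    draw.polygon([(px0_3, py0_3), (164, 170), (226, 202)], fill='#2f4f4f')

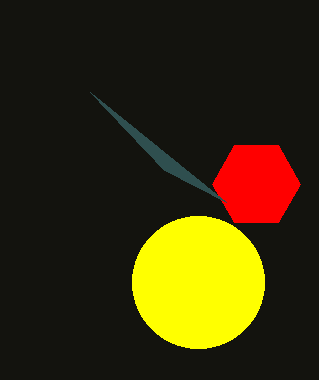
center_x_1 = 198; center_y_1 = 282; radius_1 = 66; center_y_2 = 184; radius_2 = 44; px0_3 = 90; py0_3 = 92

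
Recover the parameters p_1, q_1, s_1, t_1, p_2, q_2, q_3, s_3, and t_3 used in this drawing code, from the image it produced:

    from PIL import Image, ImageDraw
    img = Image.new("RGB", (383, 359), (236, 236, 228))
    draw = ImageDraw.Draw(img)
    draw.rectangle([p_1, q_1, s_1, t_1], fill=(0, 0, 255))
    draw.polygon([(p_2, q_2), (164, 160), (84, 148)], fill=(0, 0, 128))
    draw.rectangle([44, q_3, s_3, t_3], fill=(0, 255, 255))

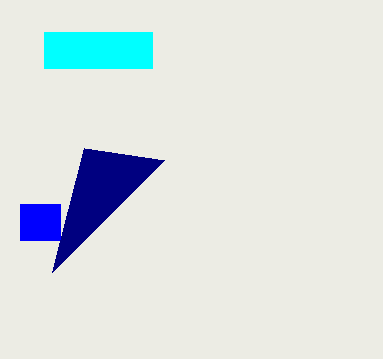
p_1 = 20
q_1 = 204
s_1 = 60
t_1 = 240
p_2 = 52
q_2 = 272
q_3 = 32
s_3 = 152
t_3 = 68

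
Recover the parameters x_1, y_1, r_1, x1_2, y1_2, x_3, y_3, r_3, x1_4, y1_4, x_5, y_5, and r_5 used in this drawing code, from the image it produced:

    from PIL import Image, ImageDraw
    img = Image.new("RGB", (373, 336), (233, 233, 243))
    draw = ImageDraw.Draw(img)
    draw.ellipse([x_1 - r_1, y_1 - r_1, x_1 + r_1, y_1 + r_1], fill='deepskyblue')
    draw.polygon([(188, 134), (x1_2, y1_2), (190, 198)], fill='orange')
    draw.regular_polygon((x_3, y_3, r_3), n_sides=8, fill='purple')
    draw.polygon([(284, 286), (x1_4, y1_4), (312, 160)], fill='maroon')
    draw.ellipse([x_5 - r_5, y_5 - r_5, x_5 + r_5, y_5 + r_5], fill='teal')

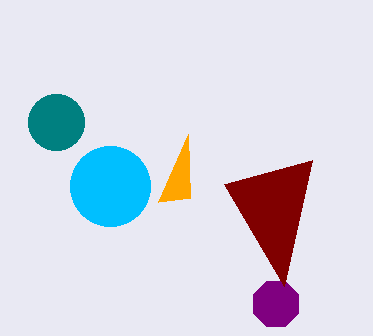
x_1 = 110
y_1 = 186
r_1 = 40
x1_2 = 158
y1_2 = 202
x_3 = 276
y_3 = 304
r_3 = 24
x1_4 = 224
y1_4 = 184
x_5 = 56
y_5 = 122
r_5 = 28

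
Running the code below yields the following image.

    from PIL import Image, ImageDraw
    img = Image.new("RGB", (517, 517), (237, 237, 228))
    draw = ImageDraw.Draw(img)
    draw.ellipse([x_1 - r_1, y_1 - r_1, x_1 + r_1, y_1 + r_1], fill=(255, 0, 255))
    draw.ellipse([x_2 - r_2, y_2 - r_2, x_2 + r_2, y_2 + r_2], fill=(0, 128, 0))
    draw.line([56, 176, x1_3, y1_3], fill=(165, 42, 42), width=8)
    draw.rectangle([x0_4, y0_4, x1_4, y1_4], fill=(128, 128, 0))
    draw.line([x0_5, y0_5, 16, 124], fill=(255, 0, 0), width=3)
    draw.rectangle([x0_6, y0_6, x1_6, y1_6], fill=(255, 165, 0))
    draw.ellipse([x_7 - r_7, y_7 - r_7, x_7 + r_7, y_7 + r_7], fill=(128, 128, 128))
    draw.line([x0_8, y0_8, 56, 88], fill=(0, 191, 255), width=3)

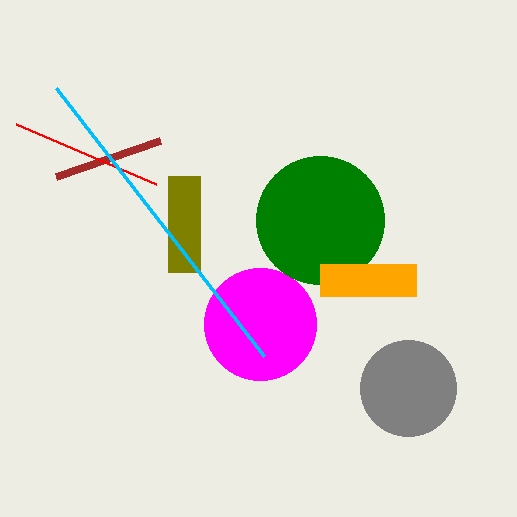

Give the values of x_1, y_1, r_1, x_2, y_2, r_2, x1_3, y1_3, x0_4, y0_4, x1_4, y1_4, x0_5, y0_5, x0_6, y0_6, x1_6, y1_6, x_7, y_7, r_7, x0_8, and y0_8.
x_1 = 260, y_1 = 324, r_1 = 56, x_2 = 320, y_2 = 220, r_2 = 64, x1_3 = 160, y1_3 = 140, x0_4 = 168, y0_4 = 176, x1_4 = 200, y1_4 = 272, x0_5 = 156, y0_5 = 184, x0_6 = 320, y0_6 = 264, x1_6 = 416, y1_6 = 296, x_7 = 408, y_7 = 388, r_7 = 48, x0_8 = 264, y0_8 = 356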